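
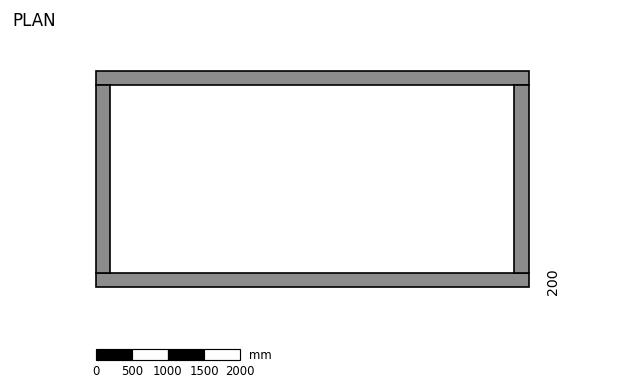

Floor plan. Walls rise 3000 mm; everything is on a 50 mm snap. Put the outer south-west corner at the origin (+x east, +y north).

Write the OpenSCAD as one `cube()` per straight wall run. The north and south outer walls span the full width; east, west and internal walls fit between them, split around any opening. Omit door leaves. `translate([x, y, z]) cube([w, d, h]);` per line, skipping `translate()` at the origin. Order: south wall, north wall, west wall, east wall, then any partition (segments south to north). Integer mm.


cube([6000, 200, 3000]);
translate([0, 2800, 0]) cube([6000, 200, 3000]);
translate([0, 200, 0]) cube([200, 2600, 3000]);
translate([5800, 200, 0]) cube([200, 2600, 3000]);


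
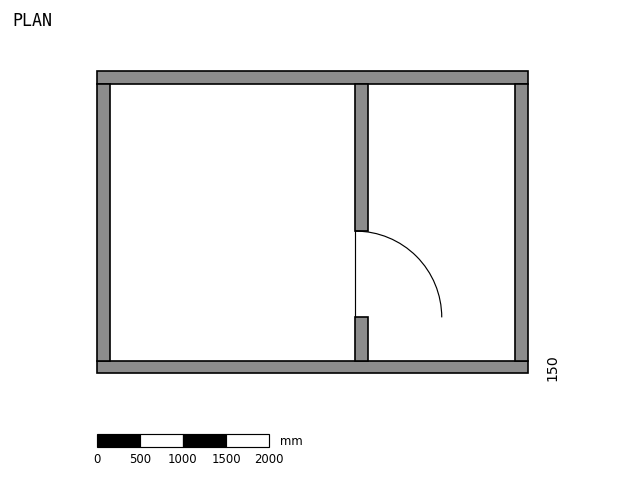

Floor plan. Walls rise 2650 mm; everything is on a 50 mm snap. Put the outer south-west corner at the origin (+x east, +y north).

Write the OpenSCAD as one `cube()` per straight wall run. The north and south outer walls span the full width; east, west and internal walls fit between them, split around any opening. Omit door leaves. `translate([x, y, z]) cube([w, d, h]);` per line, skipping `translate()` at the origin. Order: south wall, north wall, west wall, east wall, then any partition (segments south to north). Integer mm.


cube([5000, 150, 2650]);
translate([0, 3350, 0]) cube([5000, 150, 2650]);
translate([0, 150, 0]) cube([150, 3200, 2650]);
translate([4850, 150, 0]) cube([150, 3200, 2650]);
translate([3000, 150, 0]) cube([150, 500, 2650]);
translate([3000, 1650, 0]) cube([150, 1700, 2650]);


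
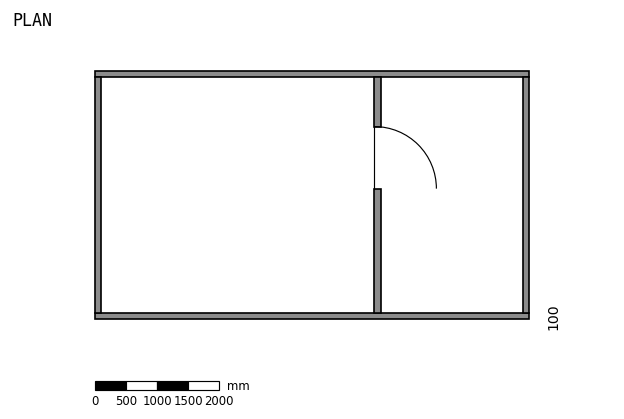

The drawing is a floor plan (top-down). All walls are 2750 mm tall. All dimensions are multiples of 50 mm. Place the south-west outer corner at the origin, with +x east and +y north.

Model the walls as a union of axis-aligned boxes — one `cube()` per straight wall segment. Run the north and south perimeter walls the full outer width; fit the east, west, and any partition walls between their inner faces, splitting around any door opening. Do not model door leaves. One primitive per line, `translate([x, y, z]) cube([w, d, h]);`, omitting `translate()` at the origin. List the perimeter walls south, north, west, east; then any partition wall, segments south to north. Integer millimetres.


cube([7000, 100, 2750]);
translate([0, 3900, 0]) cube([7000, 100, 2750]);
translate([0, 100, 0]) cube([100, 3800, 2750]);
translate([6900, 100, 0]) cube([100, 3800, 2750]);
translate([4500, 100, 0]) cube([100, 2000, 2750]);
translate([4500, 3100, 0]) cube([100, 800, 2750]);


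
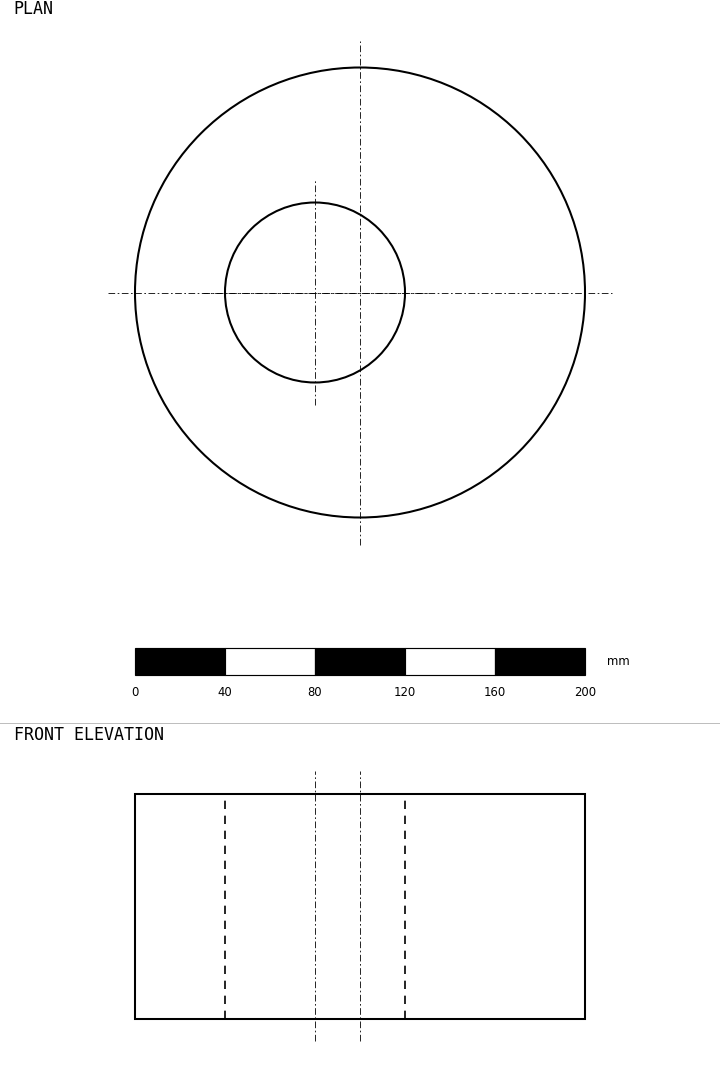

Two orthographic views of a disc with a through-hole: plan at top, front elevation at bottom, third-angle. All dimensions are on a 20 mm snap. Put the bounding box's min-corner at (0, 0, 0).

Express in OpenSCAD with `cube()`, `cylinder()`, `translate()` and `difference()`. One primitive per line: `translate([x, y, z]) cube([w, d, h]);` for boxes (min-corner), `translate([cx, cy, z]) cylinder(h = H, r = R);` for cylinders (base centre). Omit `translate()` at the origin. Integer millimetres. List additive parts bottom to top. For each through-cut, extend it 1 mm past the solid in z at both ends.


difference() {
  translate([100, 100, 0]) cylinder(h = 100, r = 100);
  translate([80, 100, -1]) cylinder(h = 102, r = 40);
}


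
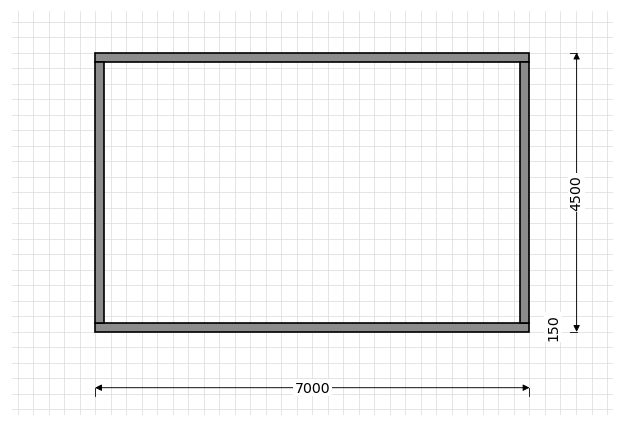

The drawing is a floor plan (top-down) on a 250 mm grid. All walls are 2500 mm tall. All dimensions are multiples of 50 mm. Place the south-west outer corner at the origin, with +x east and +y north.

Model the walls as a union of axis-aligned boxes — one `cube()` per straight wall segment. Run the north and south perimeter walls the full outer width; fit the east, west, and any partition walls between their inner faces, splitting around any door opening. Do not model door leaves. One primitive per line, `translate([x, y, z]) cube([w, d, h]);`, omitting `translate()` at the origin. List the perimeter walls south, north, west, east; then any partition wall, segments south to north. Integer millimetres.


cube([7000, 150, 2500]);
translate([0, 4350, 0]) cube([7000, 150, 2500]);
translate([0, 150, 0]) cube([150, 4200, 2500]);
translate([6850, 150, 0]) cube([150, 4200, 2500]);


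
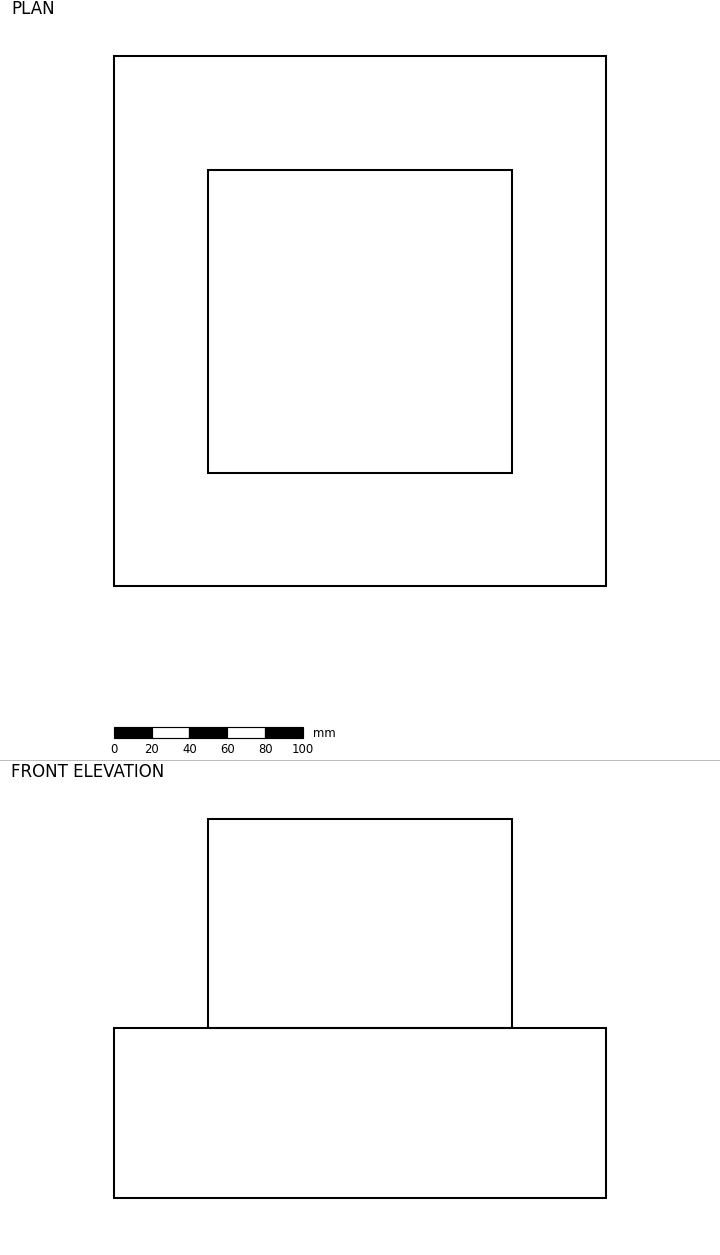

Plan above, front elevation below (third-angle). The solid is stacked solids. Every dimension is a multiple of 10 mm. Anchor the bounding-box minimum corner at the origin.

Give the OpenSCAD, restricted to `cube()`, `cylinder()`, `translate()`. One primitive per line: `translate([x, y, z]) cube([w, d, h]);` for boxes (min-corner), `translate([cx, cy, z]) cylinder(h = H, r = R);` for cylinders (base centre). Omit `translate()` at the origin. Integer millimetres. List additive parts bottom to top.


cube([260, 280, 90]);
translate([50, 60, 90]) cube([160, 160, 110]);


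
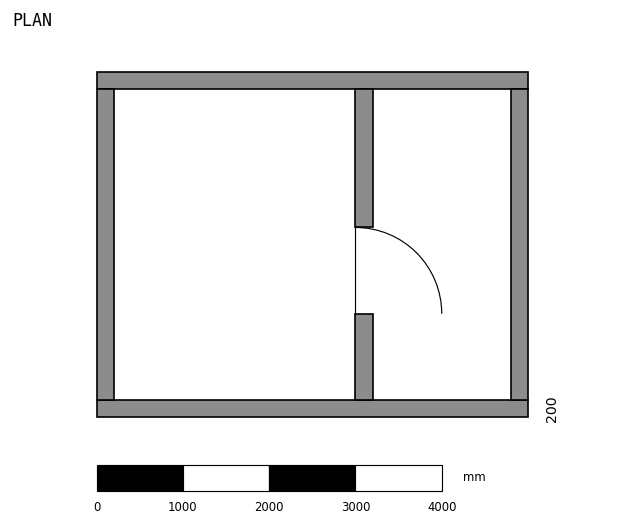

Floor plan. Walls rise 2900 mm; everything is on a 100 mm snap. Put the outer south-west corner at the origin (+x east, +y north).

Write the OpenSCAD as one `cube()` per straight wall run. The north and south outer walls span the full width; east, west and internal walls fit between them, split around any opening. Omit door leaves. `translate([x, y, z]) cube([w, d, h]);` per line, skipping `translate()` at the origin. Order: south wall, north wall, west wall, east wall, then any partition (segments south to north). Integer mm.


cube([5000, 200, 2900]);
translate([0, 3800, 0]) cube([5000, 200, 2900]);
translate([0, 200, 0]) cube([200, 3600, 2900]);
translate([4800, 200, 0]) cube([200, 3600, 2900]);
translate([3000, 200, 0]) cube([200, 1000, 2900]);
translate([3000, 2200, 0]) cube([200, 1600, 2900]);


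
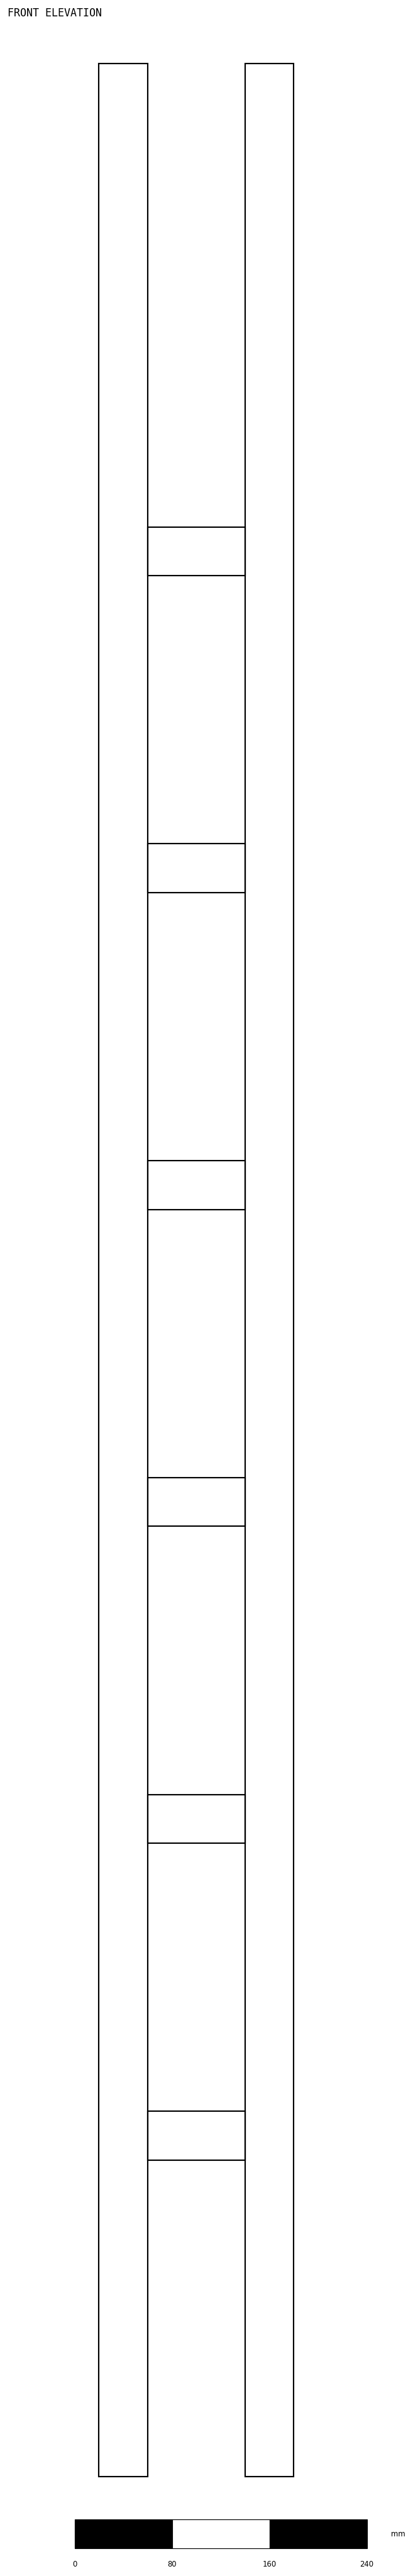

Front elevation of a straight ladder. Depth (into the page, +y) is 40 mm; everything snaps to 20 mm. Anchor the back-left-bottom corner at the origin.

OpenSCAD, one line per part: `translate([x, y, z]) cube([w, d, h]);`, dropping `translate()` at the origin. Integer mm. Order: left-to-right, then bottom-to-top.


cube([40, 40, 1980]);
translate([40, 0, 260]) cube([80, 40, 40]);
translate([40, 0, 520]) cube([80, 40, 40]);
translate([40, 0, 780]) cube([80, 40, 40]);
translate([40, 0, 1040]) cube([80, 40, 40]);
translate([40, 0, 1300]) cube([80, 40, 40]);
translate([40, 0, 1560]) cube([80, 40, 40]);
translate([120, 0, 0]) cube([40, 40, 1980]);


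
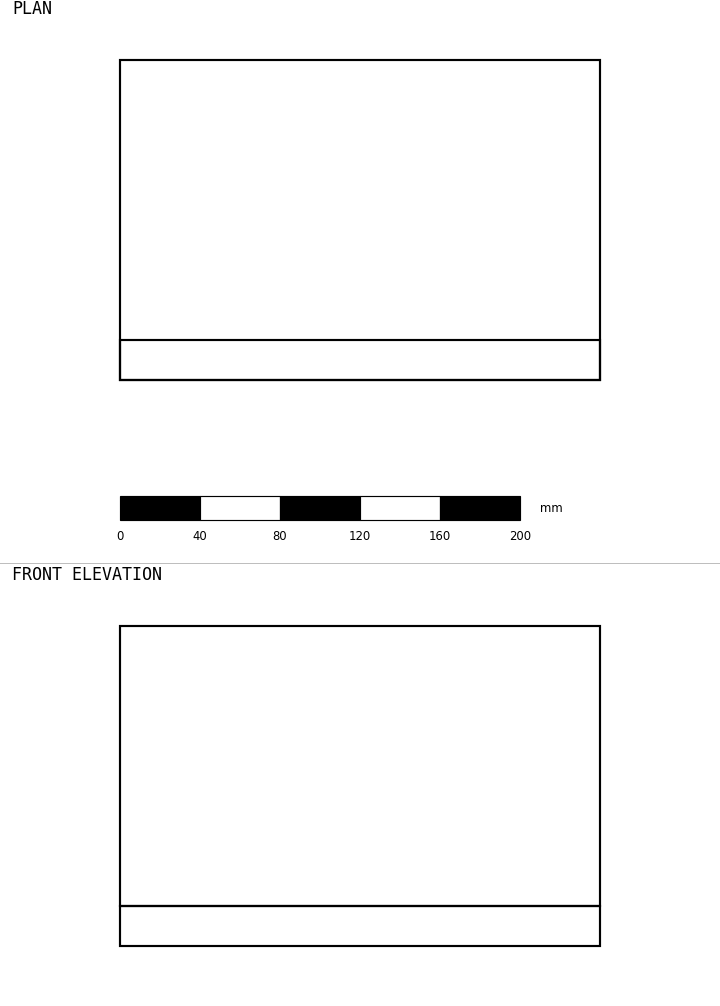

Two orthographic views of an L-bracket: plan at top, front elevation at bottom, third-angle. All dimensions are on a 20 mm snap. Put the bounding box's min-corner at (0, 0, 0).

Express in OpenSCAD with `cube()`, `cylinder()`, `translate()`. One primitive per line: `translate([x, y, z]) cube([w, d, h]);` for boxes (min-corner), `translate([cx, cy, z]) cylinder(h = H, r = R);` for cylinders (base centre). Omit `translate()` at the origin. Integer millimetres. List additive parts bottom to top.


cube([240, 160, 20]);
translate([0, 0, 20]) cube([240, 20, 140]);


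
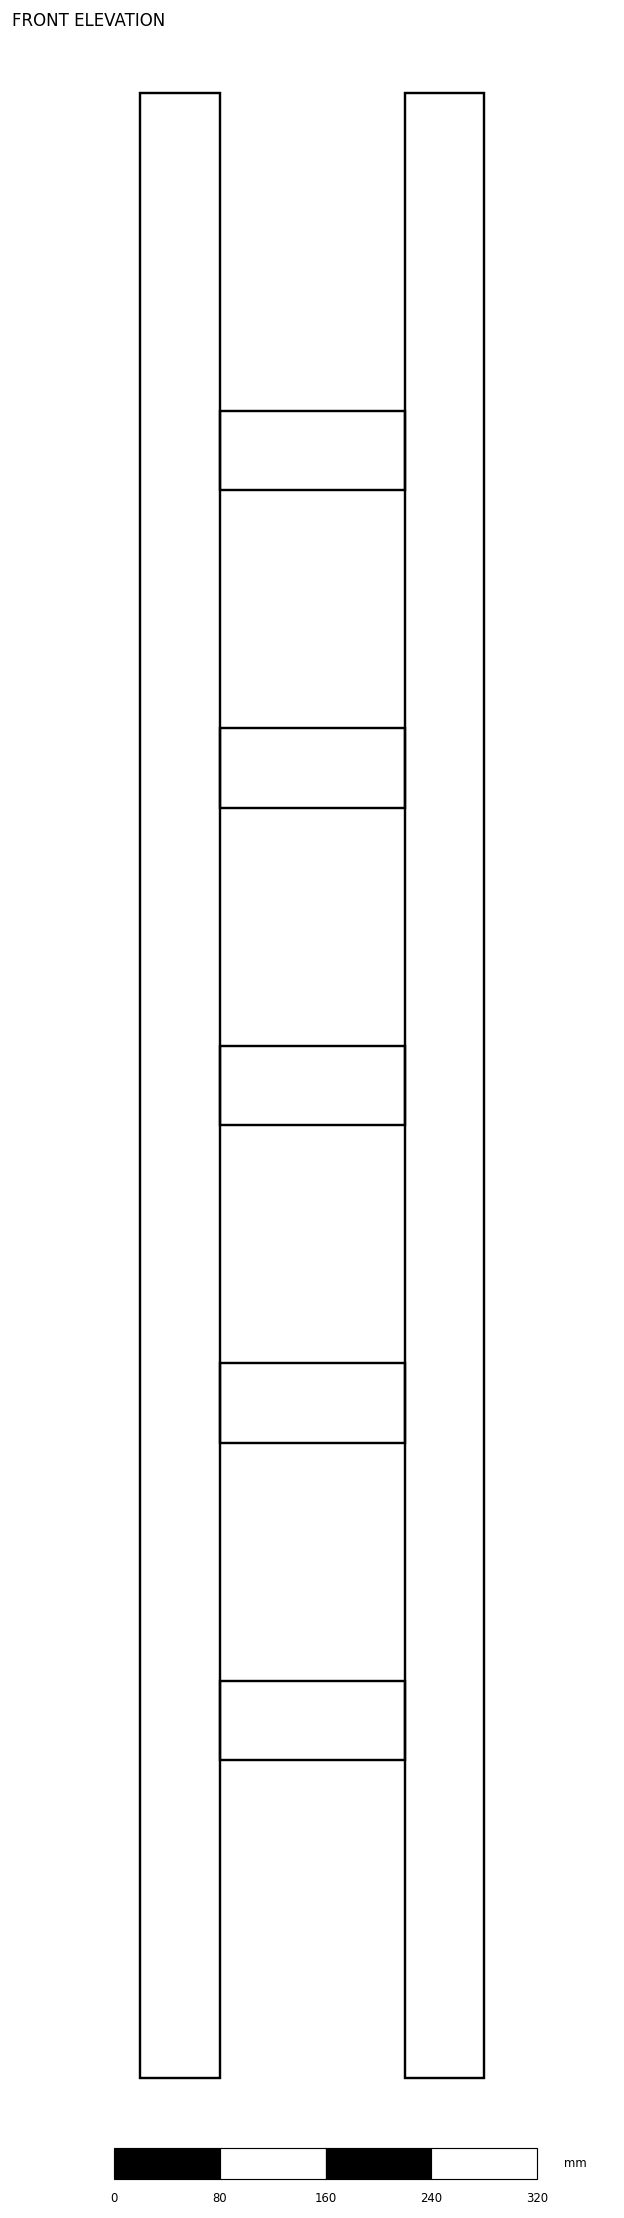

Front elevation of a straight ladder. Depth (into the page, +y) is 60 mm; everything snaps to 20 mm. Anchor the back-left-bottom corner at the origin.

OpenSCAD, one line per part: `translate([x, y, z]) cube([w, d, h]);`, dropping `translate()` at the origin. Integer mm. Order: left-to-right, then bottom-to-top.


cube([60, 60, 1500]);
translate([60, 0, 240]) cube([140, 60, 60]);
translate([60, 0, 480]) cube([140, 60, 60]);
translate([60, 0, 720]) cube([140, 60, 60]);
translate([60, 0, 960]) cube([140, 60, 60]);
translate([60, 0, 1200]) cube([140, 60, 60]);
translate([200, 0, 0]) cube([60, 60, 1500]);


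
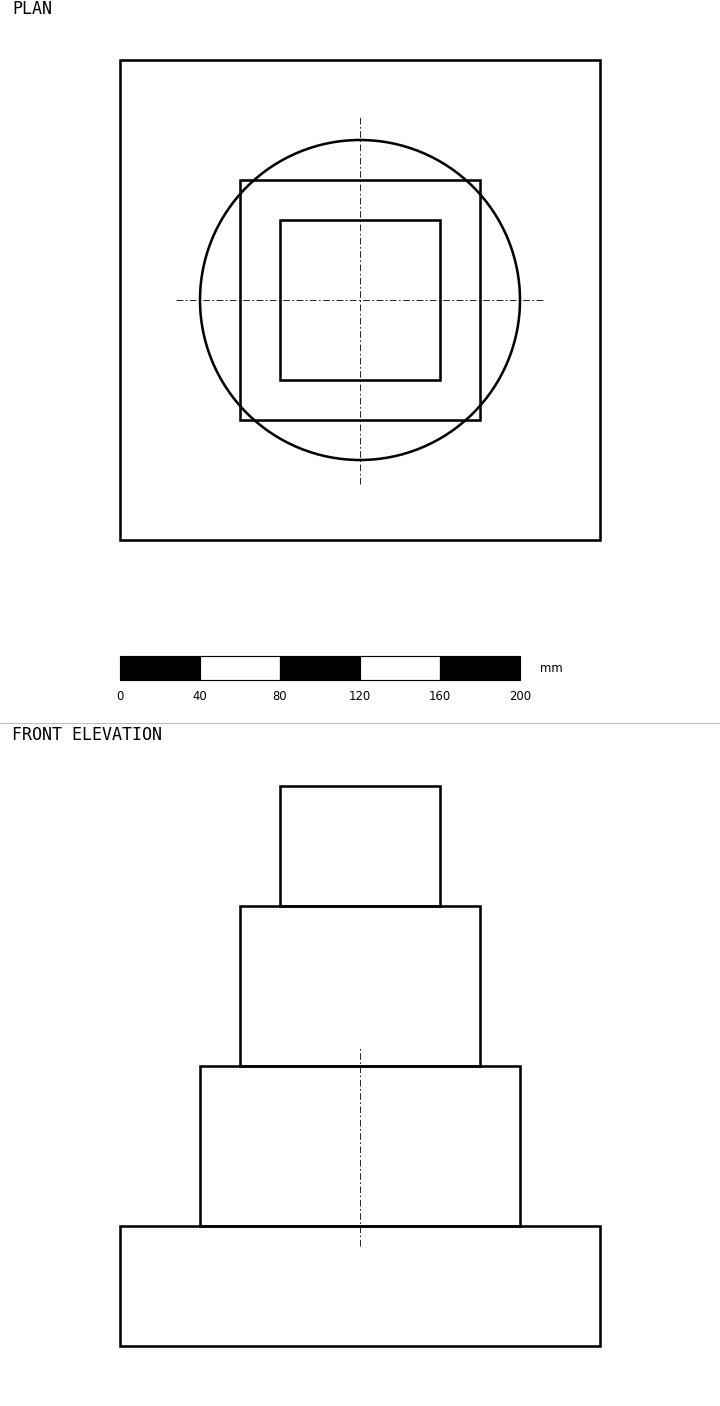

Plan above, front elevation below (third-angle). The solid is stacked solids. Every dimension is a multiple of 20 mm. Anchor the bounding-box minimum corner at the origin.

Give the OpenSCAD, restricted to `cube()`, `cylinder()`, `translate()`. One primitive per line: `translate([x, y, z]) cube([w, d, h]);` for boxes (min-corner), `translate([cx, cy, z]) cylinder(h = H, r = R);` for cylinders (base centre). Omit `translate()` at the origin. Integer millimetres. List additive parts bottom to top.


cube([240, 240, 60]);
translate([120, 120, 60]) cylinder(h = 80, r = 80);
translate([60, 60, 140]) cube([120, 120, 80]);
translate([80, 80, 220]) cube([80, 80, 60]);


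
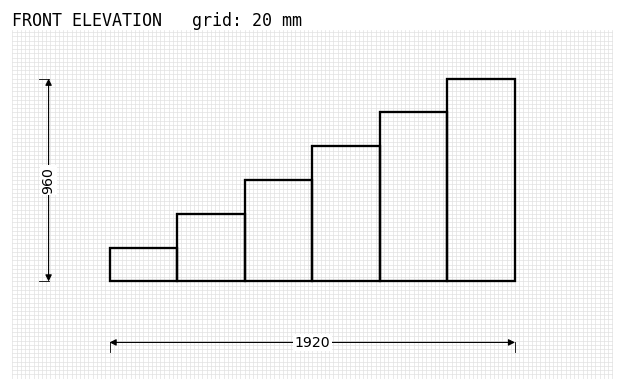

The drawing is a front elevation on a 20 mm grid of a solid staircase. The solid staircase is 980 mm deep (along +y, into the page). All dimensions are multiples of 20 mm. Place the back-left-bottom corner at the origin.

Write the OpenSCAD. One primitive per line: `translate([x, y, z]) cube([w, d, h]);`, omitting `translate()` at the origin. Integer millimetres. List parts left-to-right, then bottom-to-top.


cube([320, 980, 160]);
translate([320, 0, 0]) cube([320, 980, 320]);
translate([640, 0, 0]) cube([320, 980, 480]);
translate([960, 0, 0]) cube([320, 980, 640]);
translate([1280, 0, 0]) cube([320, 980, 800]);
translate([1600, 0, 0]) cube([320, 980, 960]);


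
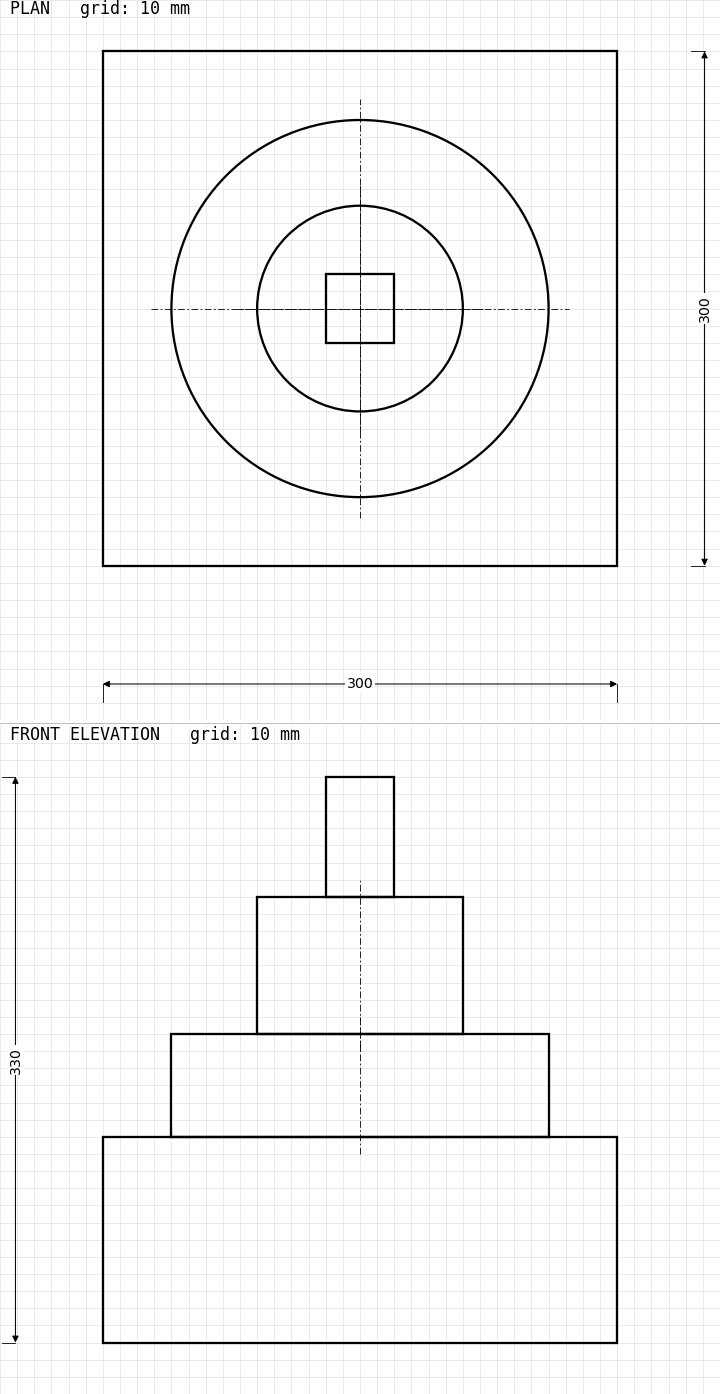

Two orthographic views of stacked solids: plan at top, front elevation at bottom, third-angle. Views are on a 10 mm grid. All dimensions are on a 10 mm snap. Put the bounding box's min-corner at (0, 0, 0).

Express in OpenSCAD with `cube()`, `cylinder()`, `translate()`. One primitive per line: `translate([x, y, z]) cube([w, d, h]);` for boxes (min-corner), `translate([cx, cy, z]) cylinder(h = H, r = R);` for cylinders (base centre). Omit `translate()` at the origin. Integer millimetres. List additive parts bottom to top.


cube([300, 300, 120]);
translate([150, 150, 120]) cylinder(h = 60, r = 110);
translate([150, 150, 180]) cylinder(h = 80, r = 60);
translate([130, 130, 260]) cube([40, 40, 70]);


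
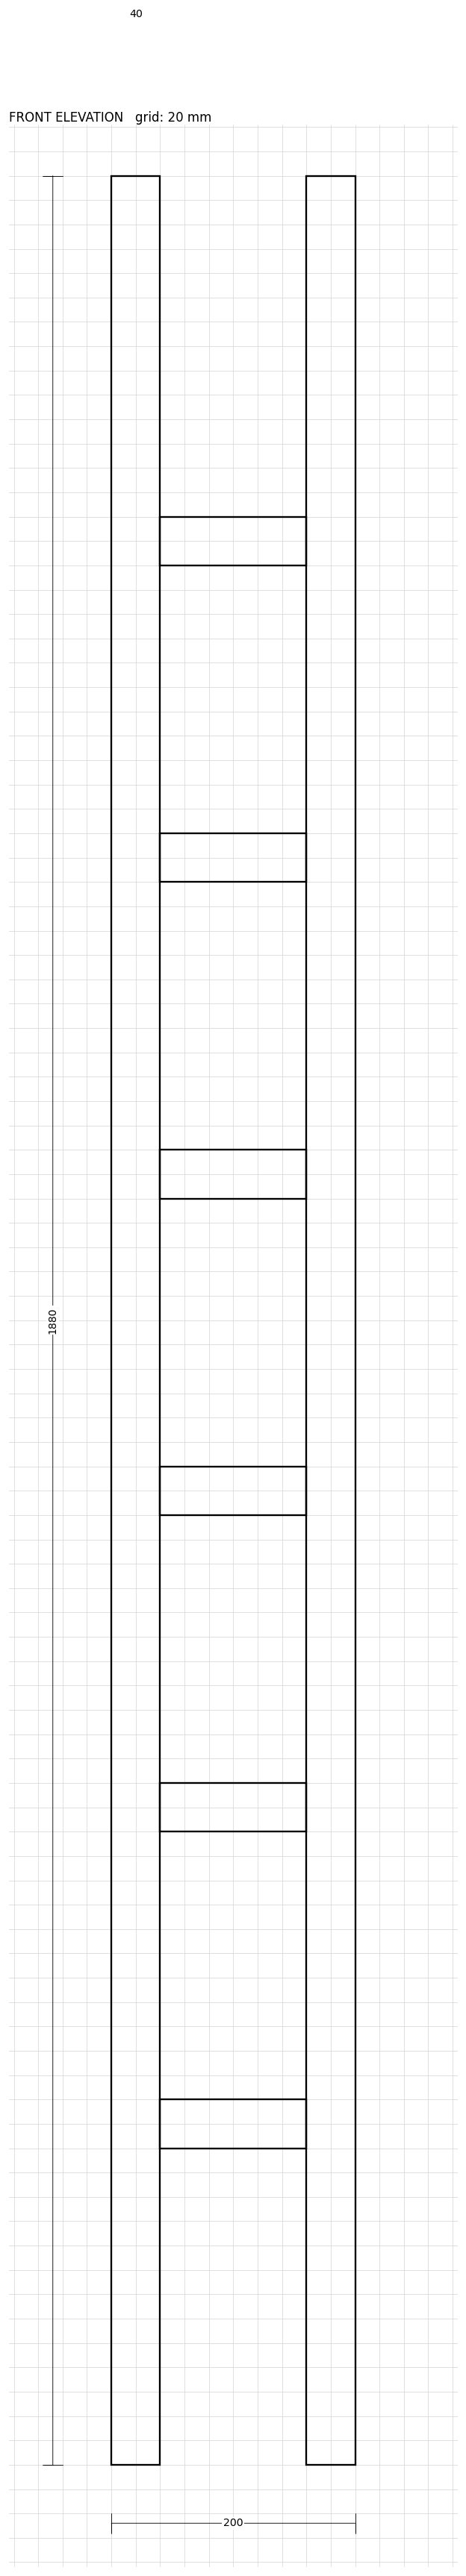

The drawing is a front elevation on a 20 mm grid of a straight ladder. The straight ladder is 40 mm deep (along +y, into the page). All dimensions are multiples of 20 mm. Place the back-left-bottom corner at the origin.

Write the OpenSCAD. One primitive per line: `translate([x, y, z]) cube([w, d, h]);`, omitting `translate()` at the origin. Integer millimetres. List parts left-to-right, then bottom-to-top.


cube([40, 40, 1880]);
translate([40, 0, 260]) cube([120, 40, 40]);
translate([40, 0, 520]) cube([120, 40, 40]);
translate([40, 0, 780]) cube([120, 40, 40]);
translate([40, 0, 1040]) cube([120, 40, 40]);
translate([40, 0, 1300]) cube([120, 40, 40]);
translate([40, 0, 1560]) cube([120, 40, 40]);
translate([160, 0, 0]) cube([40, 40, 1880]);


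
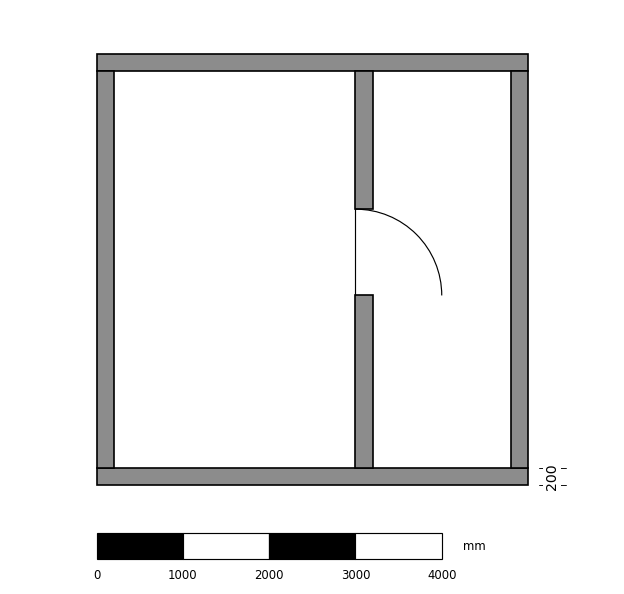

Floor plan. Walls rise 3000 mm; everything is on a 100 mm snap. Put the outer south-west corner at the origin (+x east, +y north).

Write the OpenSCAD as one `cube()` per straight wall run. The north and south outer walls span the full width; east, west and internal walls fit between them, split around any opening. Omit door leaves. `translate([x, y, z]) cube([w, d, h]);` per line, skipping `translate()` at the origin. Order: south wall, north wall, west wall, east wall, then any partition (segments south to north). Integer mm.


cube([5000, 200, 3000]);
translate([0, 4800, 0]) cube([5000, 200, 3000]);
translate([0, 200, 0]) cube([200, 4600, 3000]);
translate([4800, 200, 0]) cube([200, 4600, 3000]);
translate([3000, 200, 0]) cube([200, 2000, 3000]);
translate([3000, 3200, 0]) cube([200, 1600, 3000]);


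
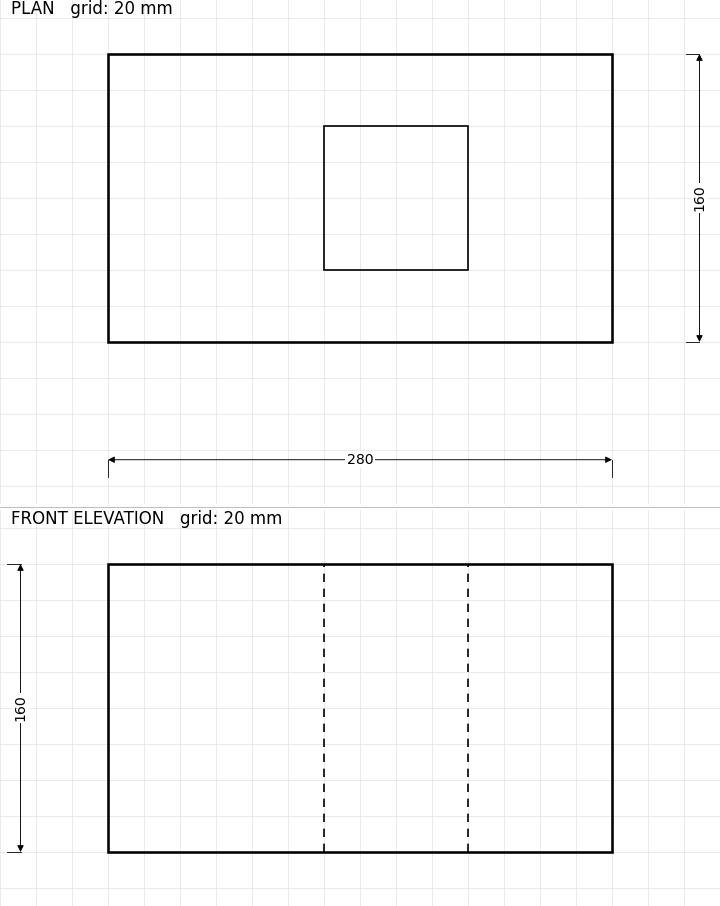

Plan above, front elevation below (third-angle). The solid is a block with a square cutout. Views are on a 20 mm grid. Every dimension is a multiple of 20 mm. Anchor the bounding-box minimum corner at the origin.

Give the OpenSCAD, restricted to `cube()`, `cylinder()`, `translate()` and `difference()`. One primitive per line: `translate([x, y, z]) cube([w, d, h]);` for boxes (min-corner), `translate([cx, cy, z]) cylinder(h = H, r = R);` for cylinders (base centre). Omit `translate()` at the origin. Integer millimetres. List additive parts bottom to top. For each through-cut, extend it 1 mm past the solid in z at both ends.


difference() {
  cube([280, 160, 160]);
  translate([120, 40, -1]) cube([80, 80, 162]);
}


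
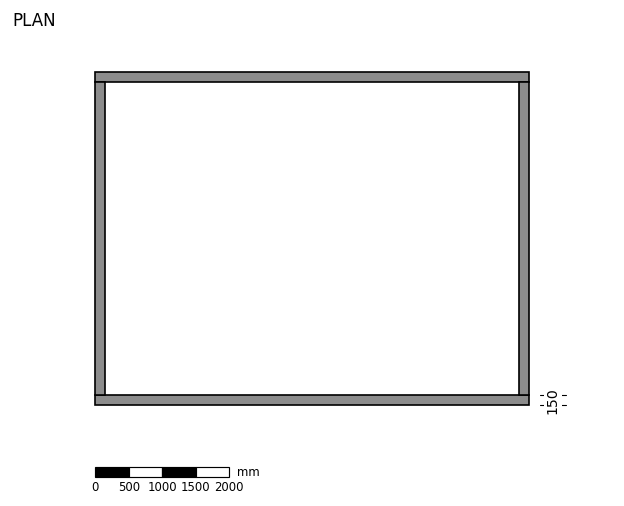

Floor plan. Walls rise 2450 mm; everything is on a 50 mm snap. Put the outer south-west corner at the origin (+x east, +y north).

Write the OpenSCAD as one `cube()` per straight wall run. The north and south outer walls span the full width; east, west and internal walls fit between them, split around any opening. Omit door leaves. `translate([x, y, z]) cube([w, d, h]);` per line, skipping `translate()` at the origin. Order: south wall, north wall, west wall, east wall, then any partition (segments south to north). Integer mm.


cube([6500, 150, 2450]);
translate([0, 4850, 0]) cube([6500, 150, 2450]);
translate([0, 150, 0]) cube([150, 4700, 2450]);
translate([6350, 150, 0]) cube([150, 4700, 2450]);


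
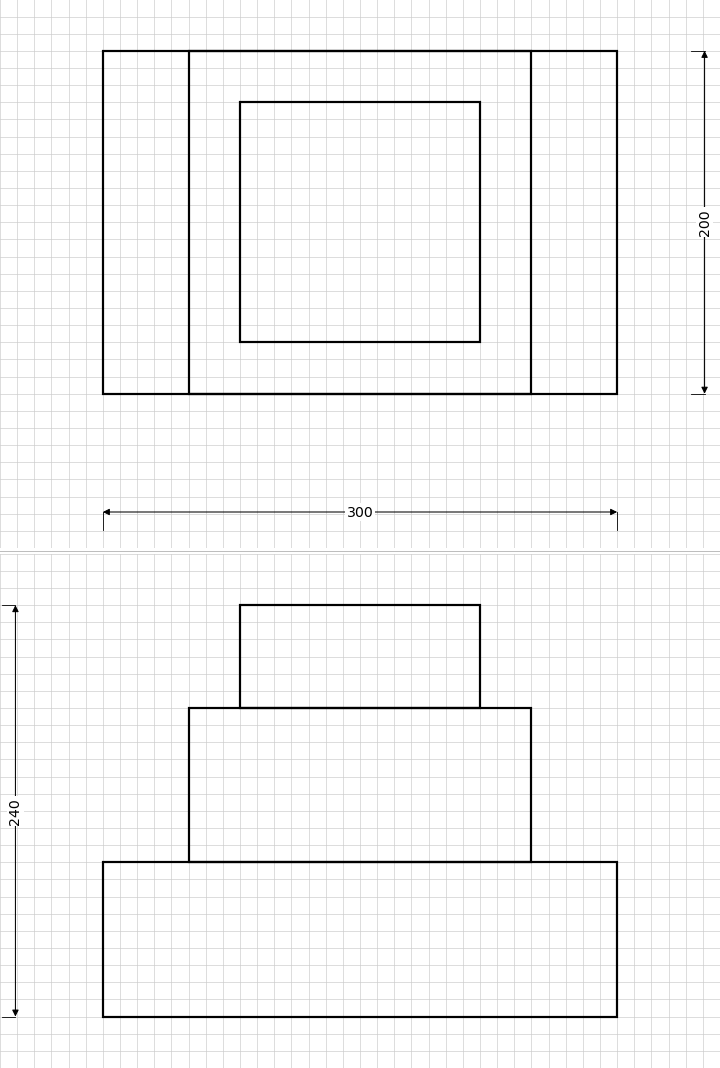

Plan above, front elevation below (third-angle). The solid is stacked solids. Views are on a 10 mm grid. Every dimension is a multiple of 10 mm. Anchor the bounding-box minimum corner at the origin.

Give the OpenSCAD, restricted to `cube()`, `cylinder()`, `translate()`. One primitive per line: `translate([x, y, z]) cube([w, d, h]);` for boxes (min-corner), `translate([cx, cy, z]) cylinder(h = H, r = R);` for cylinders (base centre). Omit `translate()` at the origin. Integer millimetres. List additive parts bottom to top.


cube([300, 200, 90]);
translate([50, 0, 90]) cube([200, 200, 90]);
translate([80, 30, 180]) cube([140, 140, 60]);


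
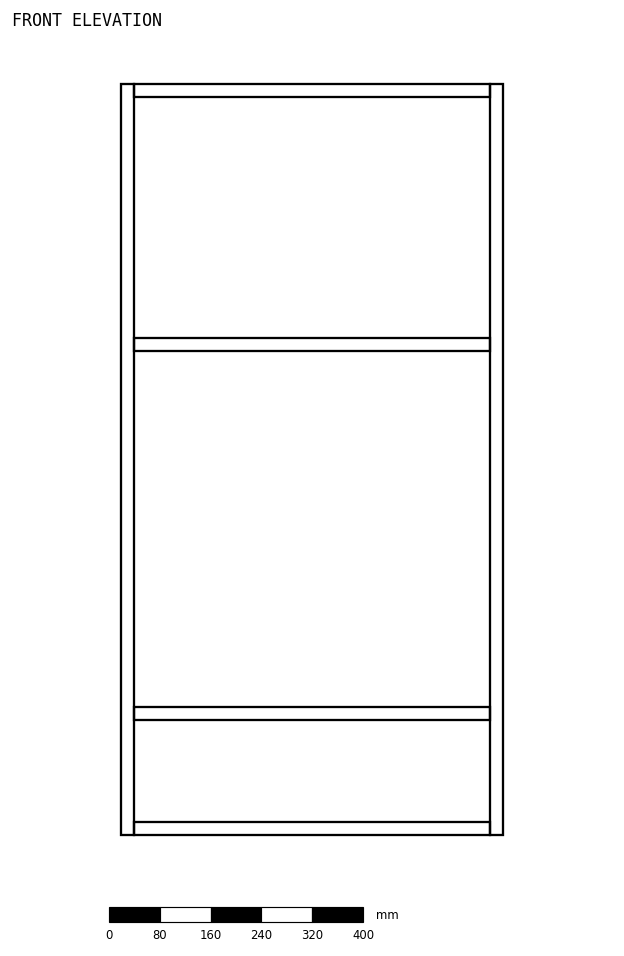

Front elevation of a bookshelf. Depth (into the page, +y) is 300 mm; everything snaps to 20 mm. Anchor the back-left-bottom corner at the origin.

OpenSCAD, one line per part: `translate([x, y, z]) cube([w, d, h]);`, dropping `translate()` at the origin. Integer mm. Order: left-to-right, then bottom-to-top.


cube([20, 300, 1180]);
translate([20, 0, 0]) cube([560, 300, 20]);
translate([20, 0, 180]) cube([560, 300, 20]);
translate([20, 0, 760]) cube([560, 300, 20]);
translate([20, 0, 1160]) cube([560, 300, 20]);
translate([580, 0, 0]) cube([20, 300, 1180]);


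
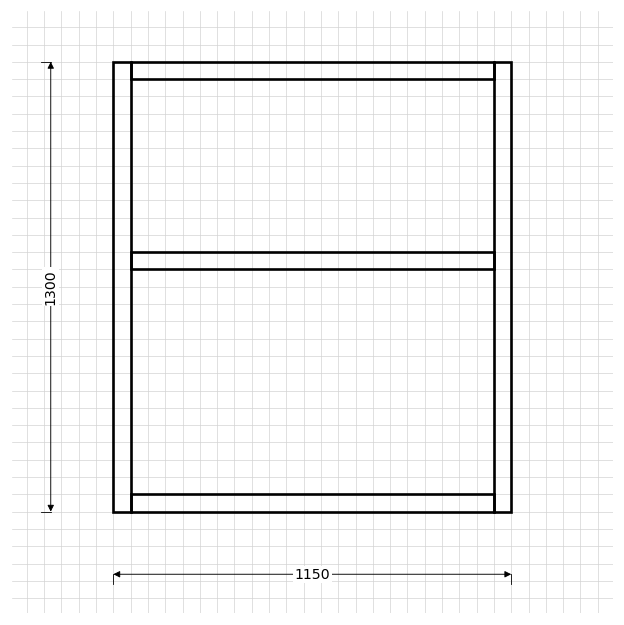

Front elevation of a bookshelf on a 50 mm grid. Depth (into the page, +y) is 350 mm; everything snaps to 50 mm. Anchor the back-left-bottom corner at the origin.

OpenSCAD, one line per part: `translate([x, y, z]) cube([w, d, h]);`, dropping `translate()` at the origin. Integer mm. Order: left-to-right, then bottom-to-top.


cube([50, 350, 1300]);
translate([50, 0, 0]) cube([1050, 350, 50]);
translate([50, 0, 700]) cube([1050, 350, 50]);
translate([50, 0, 1250]) cube([1050, 350, 50]);
translate([1100, 0, 0]) cube([50, 350, 1300]);


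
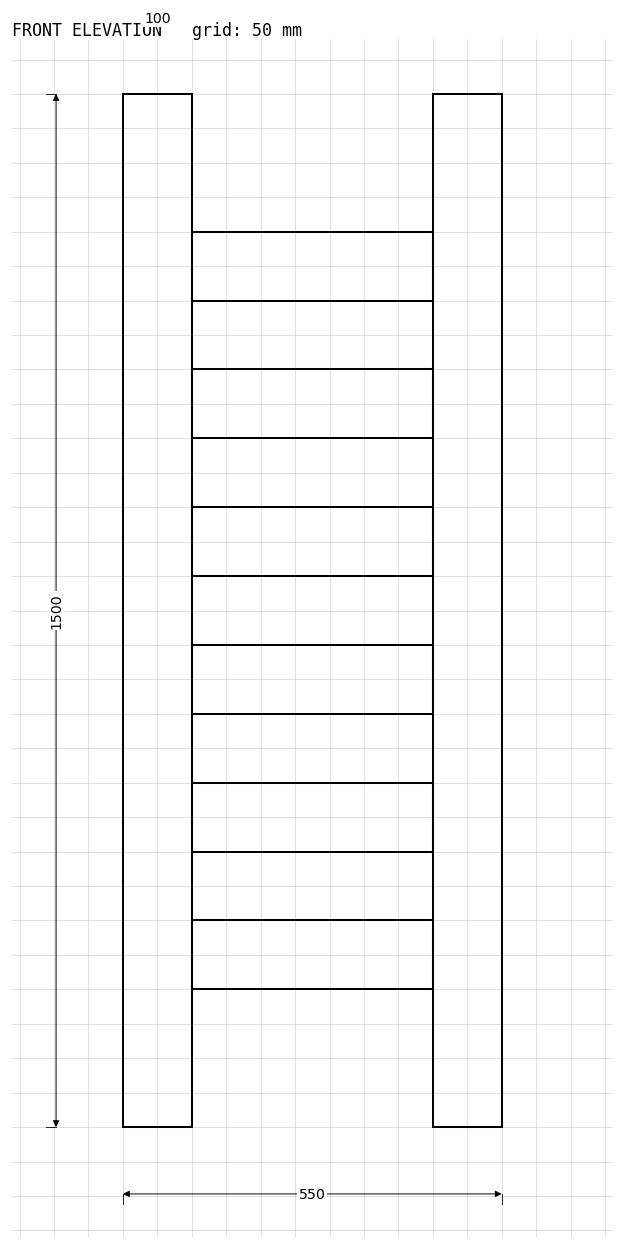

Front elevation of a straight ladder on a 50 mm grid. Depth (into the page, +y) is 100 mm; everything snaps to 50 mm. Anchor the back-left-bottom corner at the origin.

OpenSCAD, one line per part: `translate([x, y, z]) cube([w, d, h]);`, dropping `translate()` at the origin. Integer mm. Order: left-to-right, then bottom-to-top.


cube([100, 100, 1500]);
translate([100, 0, 200]) cube([350, 100, 100]);
translate([100, 0, 400]) cube([350, 100, 100]);
translate([100, 0, 600]) cube([350, 100, 100]);
translate([100, 0, 800]) cube([350, 100, 100]);
translate([100, 0, 1000]) cube([350, 100, 100]);
translate([100, 0, 1200]) cube([350, 100, 100]);
translate([450, 0, 0]) cube([100, 100, 1500]);


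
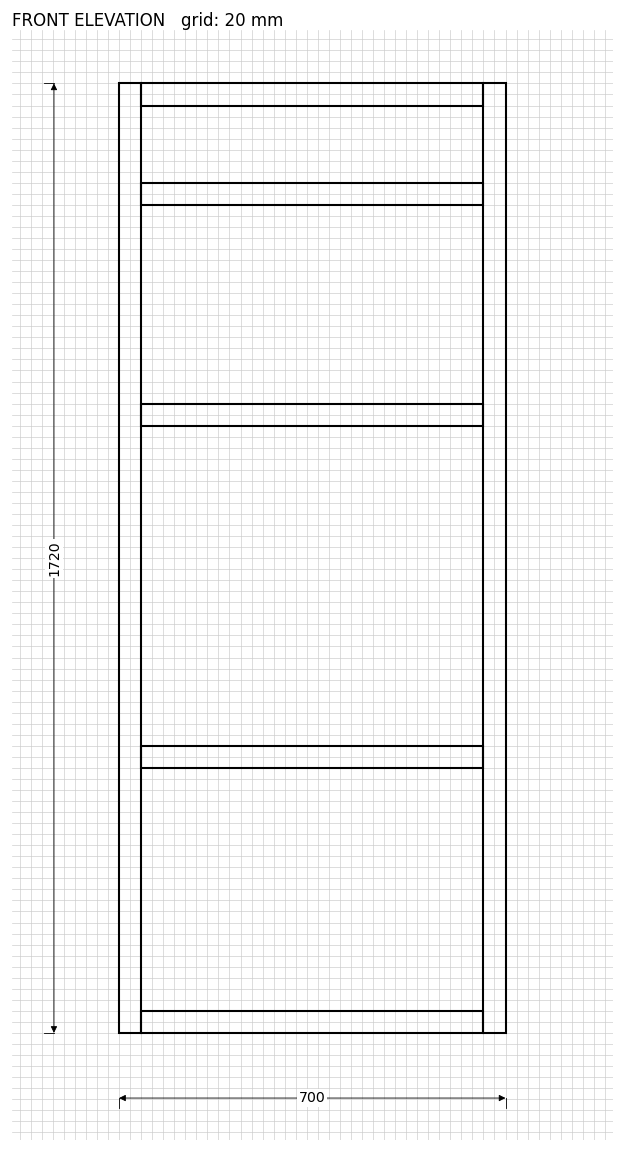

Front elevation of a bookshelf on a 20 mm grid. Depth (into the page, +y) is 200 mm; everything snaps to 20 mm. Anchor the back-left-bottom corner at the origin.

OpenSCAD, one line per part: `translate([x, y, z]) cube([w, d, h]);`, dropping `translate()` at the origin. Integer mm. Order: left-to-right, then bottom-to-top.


cube([40, 200, 1720]);
translate([40, 0, 0]) cube([620, 200, 40]);
translate([40, 0, 480]) cube([620, 200, 40]);
translate([40, 0, 1100]) cube([620, 200, 40]);
translate([40, 0, 1500]) cube([620, 200, 40]);
translate([40, 0, 1680]) cube([620, 200, 40]);
translate([660, 0, 0]) cube([40, 200, 1720]);


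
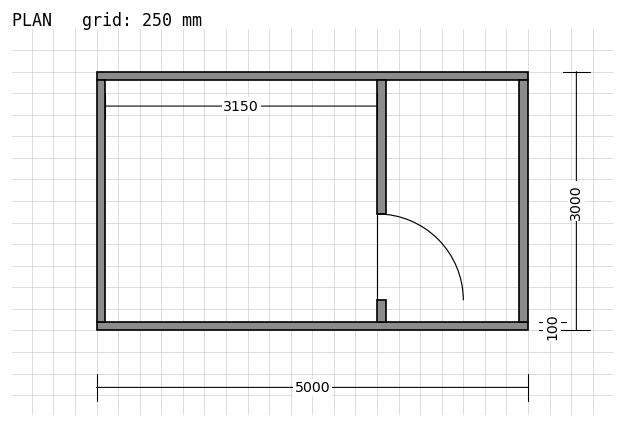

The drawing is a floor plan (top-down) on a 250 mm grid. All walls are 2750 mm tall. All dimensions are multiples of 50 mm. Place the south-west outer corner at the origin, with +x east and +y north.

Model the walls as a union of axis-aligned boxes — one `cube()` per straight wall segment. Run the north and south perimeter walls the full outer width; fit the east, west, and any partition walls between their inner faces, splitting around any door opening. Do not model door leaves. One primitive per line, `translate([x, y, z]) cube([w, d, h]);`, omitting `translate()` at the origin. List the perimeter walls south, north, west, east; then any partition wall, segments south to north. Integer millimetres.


cube([5000, 100, 2750]);
translate([0, 2900, 0]) cube([5000, 100, 2750]);
translate([0, 100, 0]) cube([100, 2800, 2750]);
translate([4900, 100, 0]) cube([100, 2800, 2750]);
translate([3250, 100, 0]) cube([100, 250, 2750]);
translate([3250, 1350, 0]) cube([100, 1550, 2750]);


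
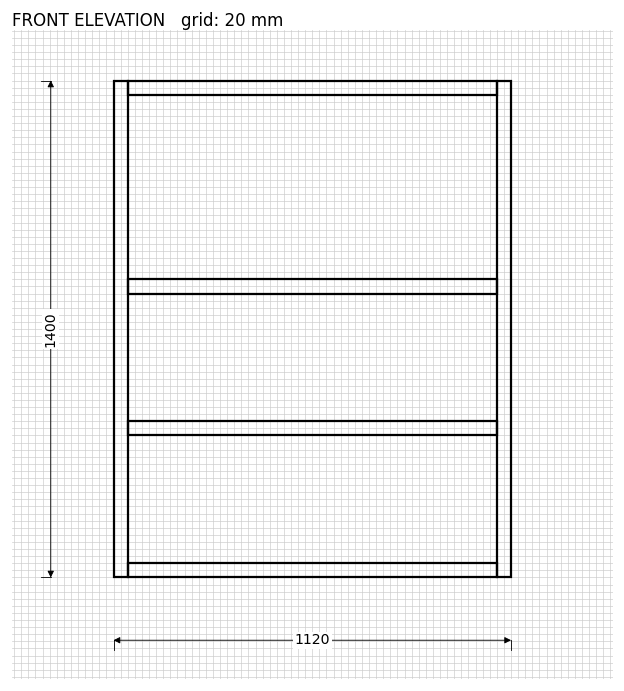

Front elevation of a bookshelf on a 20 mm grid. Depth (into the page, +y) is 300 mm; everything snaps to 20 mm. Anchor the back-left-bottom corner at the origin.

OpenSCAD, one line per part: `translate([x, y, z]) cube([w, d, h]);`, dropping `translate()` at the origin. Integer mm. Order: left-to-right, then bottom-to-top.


cube([40, 300, 1400]);
translate([40, 0, 0]) cube([1040, 300, 40]);
translate([40, 0, 400]) cube([1040, 300, 40]);
translate([40, 0, 800]) cube([1040, 300, 40]);
translate([40, 0, 1360]) cube([1040, 300, 40]);
translate([1080, 0, 0]) cube([40, 300, 1400]);


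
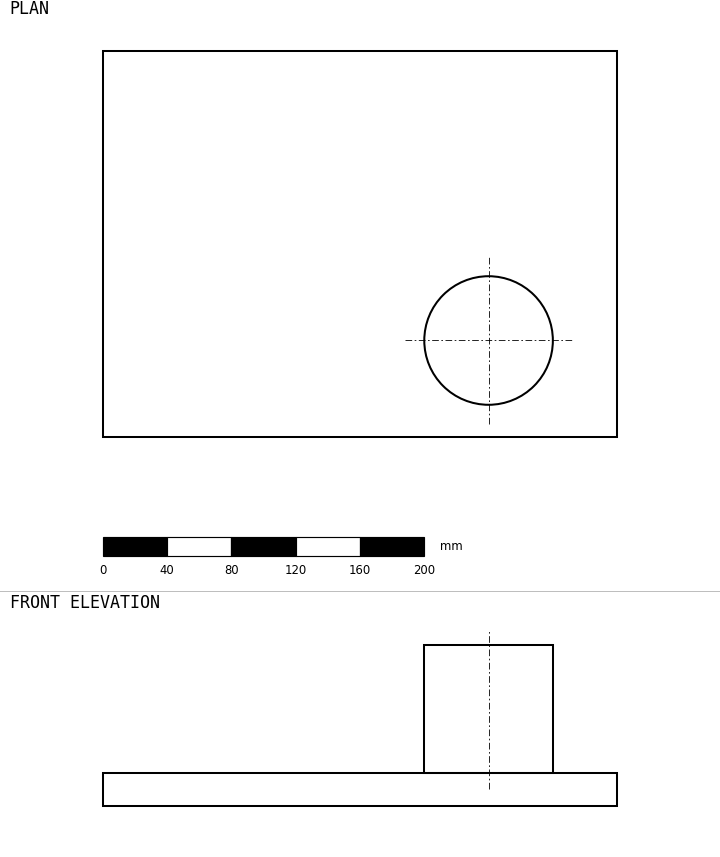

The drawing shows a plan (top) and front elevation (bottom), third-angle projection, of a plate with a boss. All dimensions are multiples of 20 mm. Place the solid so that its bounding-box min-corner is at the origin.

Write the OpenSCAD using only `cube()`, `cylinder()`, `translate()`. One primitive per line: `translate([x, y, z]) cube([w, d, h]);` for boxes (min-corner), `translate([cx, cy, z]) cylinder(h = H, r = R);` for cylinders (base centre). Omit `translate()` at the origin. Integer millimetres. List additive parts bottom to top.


cube([320, 240, 20]);
translate([240, 60, 20]) cylinder(h = 80, r = 40);


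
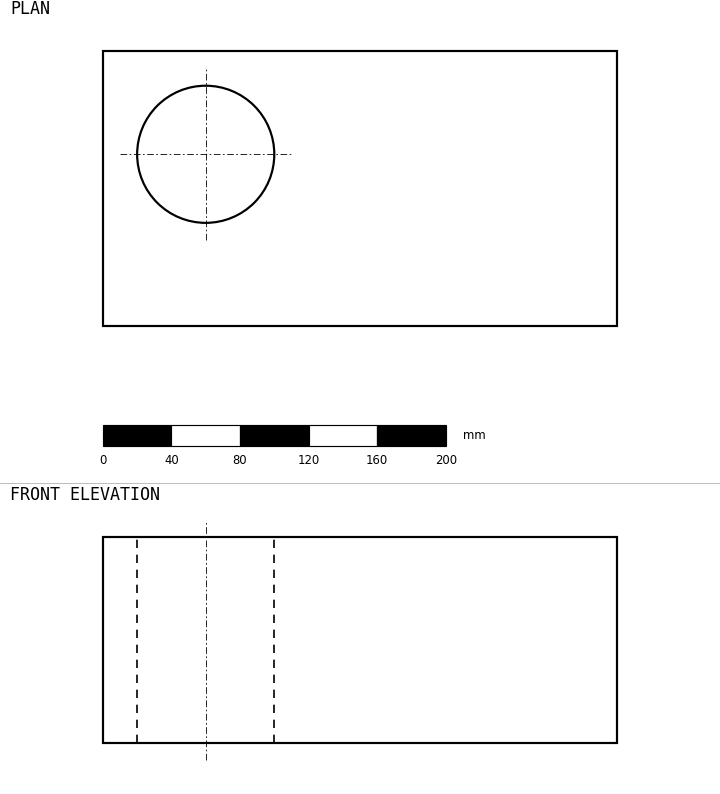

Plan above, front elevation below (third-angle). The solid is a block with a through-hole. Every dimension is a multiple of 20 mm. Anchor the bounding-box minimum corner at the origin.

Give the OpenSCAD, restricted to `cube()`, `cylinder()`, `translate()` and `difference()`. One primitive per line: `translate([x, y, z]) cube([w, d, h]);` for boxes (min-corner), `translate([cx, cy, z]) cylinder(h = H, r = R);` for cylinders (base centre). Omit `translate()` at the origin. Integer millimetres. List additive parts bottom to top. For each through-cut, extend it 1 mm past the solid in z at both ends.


difference() {
  cube([300, 160, 120]);
  translate([60, 100, -1]) cylinder(h = 122, r = 40);
}


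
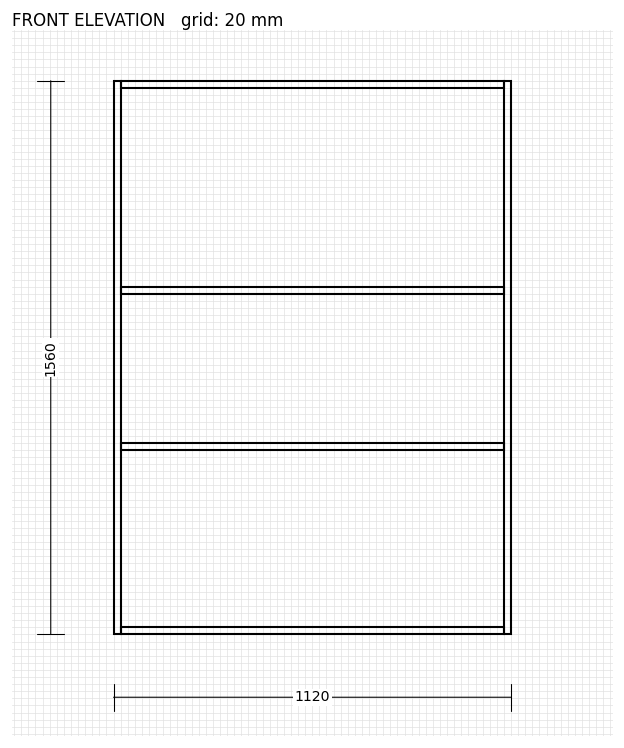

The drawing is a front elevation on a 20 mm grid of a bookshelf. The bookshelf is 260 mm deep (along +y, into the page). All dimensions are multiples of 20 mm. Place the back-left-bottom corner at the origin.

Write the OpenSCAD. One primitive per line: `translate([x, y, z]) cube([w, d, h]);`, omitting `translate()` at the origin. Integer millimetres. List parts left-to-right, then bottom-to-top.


cube([20, 260, 1560]);
translate([20, 0, 0]) cube([1080, 260, 20]);
translate([20, 0, 520]) cube([1080, 260, 20]);
translate([20, 0, 960]) cube([1080, 260, 20]);
translate([20, 0, 1540]) cube([1080, 260, 20]);
translate([1100, 0, 0]) cube([20, 260, 1560]);


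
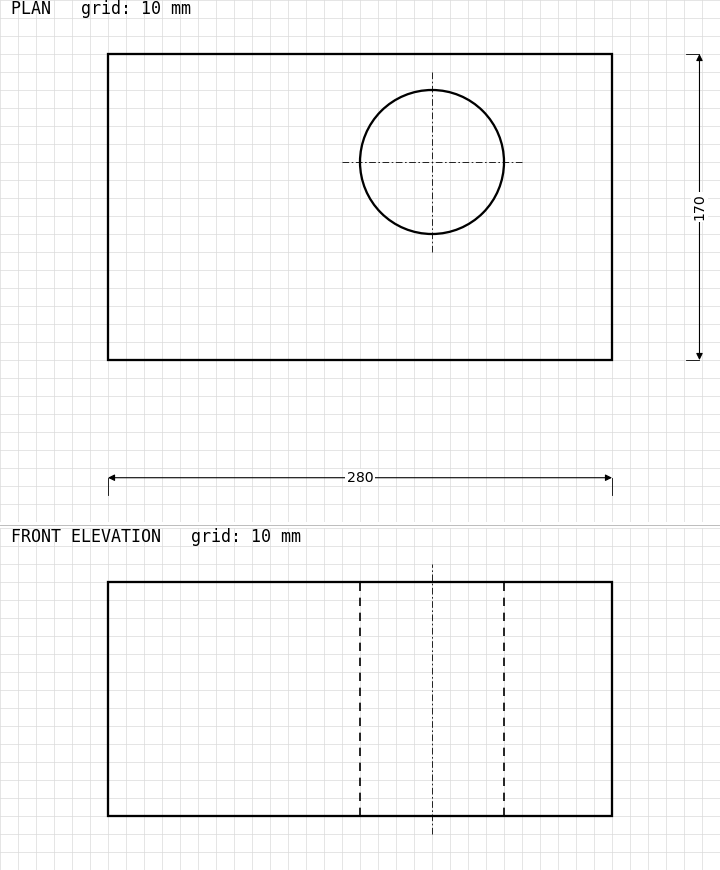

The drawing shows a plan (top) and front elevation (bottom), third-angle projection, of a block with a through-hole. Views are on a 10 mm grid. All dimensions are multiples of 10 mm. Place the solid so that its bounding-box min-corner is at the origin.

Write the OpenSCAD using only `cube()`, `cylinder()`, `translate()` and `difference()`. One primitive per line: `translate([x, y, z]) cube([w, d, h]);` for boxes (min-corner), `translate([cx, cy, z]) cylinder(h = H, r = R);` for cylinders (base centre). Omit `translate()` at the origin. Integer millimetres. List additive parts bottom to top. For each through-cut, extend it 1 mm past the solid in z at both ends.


difference() {
  cube([280, 170, 130]);
  translate([180, 110, -1]) cylinder(h = 132, r = 40);
}


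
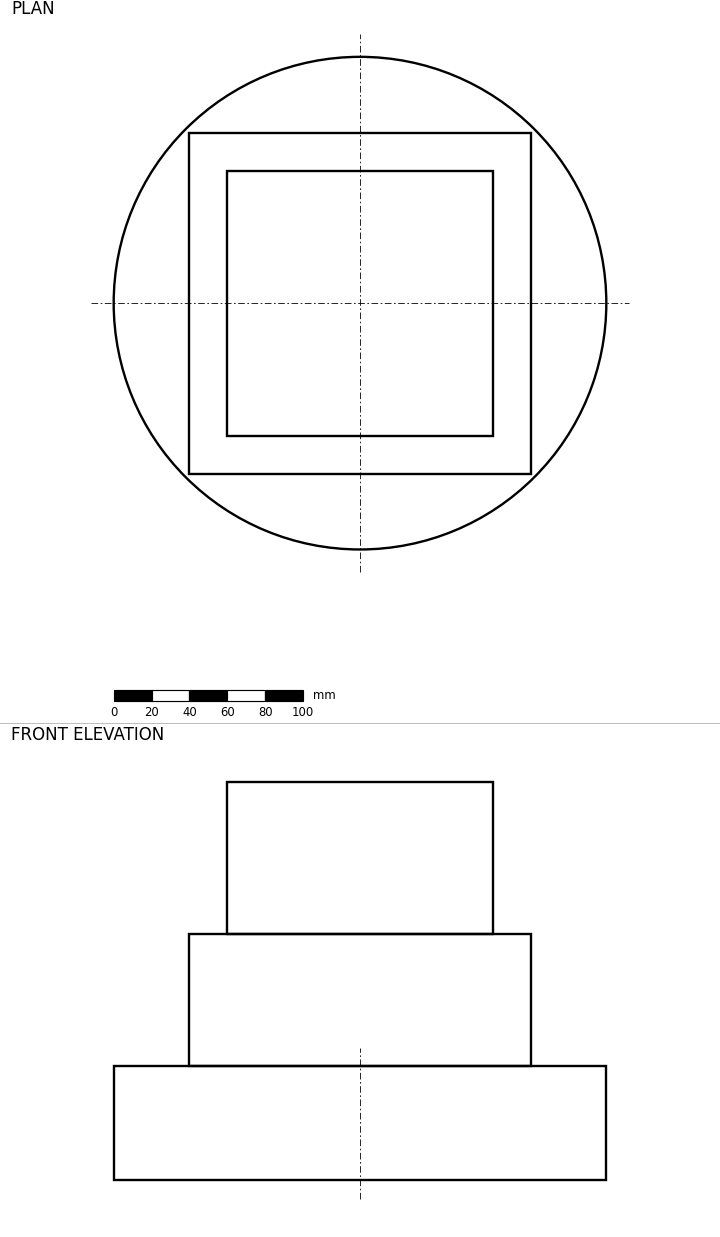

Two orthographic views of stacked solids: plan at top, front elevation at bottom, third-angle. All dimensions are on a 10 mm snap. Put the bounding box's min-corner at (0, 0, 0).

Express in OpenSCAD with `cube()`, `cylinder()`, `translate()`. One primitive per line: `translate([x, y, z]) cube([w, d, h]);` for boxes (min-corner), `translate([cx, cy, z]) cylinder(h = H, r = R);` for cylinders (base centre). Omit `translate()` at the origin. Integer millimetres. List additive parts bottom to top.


translate([130, 130, 0]) cylinder(h = 60, r = 130);
translate([40, 40, 60]) cube([180, 180, 70]);
translate([60, 60, 130]) cube([140, 140, 80]);


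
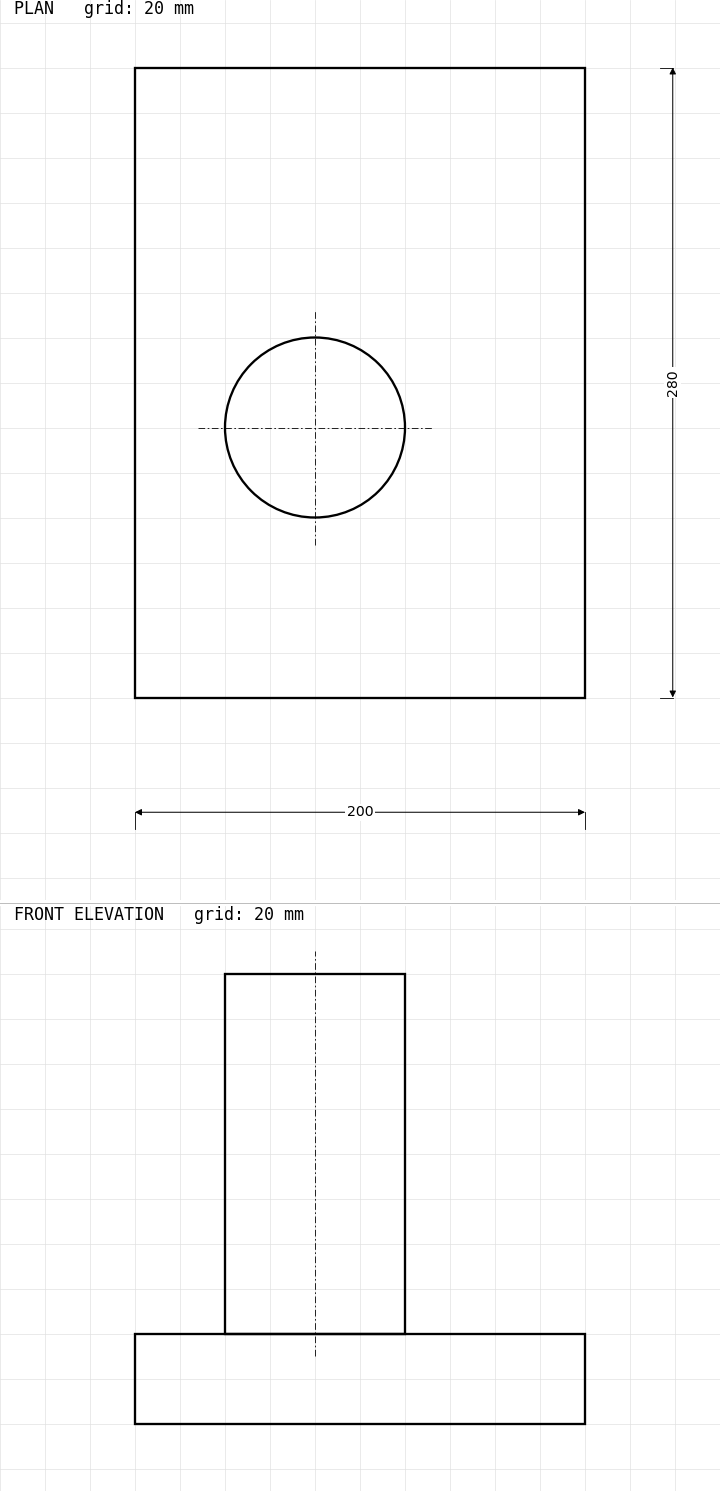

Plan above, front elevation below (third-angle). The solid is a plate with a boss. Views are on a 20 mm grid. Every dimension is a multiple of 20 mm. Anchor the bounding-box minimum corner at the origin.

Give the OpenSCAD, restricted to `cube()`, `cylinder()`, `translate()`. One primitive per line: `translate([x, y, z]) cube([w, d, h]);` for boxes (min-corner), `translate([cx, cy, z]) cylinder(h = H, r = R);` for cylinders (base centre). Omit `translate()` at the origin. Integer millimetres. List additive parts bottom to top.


cube([200, 280, 40]);
translate([80, 120, 40]) cylinder(h = 160, r = 40);


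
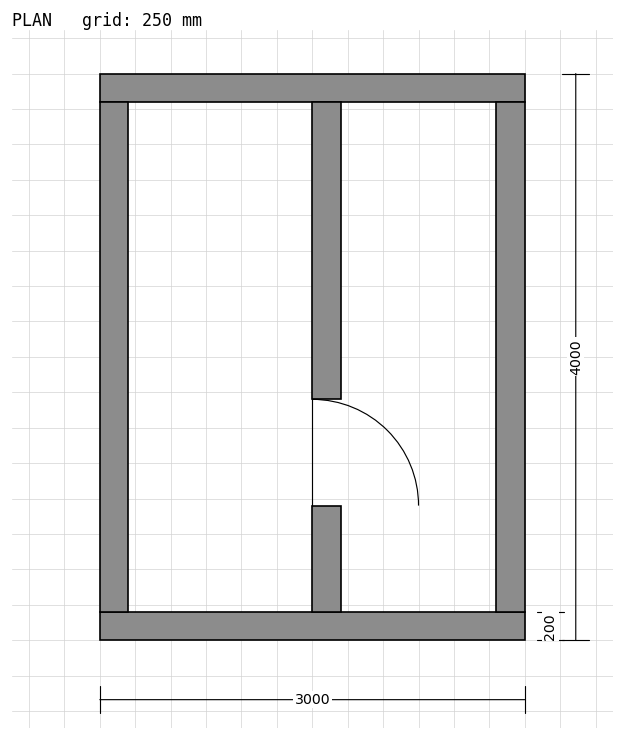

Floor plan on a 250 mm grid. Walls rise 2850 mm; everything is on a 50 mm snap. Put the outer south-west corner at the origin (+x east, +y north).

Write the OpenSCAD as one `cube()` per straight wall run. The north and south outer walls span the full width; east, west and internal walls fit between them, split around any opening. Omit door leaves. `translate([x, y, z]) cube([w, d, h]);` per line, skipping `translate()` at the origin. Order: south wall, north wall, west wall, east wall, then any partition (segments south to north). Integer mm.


cube([3000, 200, 2850]);
translate([0, 3800, 0]) cube([3000, 200, 2850]);
translate([0, 200, 0]) cube([200, 3600, 2850]);
translate([2800, 200, 0]) cube([200, 3600, 2850]);
translate([1500, 200, 0]) cube([200, 750, 2850]);
translate([1500, 1700, 0]) cube([200, 2100, 2850]);


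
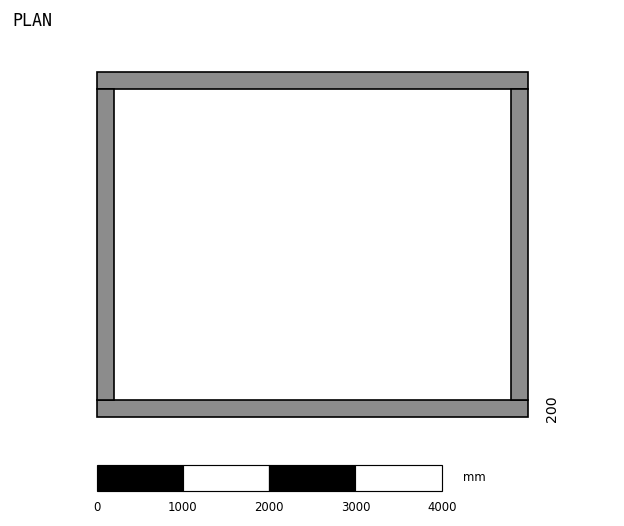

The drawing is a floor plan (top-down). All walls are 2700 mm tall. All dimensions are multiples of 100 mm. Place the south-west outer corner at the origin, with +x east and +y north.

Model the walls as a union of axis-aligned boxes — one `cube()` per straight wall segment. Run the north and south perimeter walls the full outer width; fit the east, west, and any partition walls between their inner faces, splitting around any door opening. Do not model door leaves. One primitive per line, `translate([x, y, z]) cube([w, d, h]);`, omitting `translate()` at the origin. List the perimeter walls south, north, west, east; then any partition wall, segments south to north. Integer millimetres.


cube([5000, 200, 2700]);
translate([0, 3800, 0]) cube([5000, 200, 2700]);
translate([0, 200, 0]) cube([200, 3600, 2700]);
translate([4800, 200, 0]) cube([200, 3600, 2700]);


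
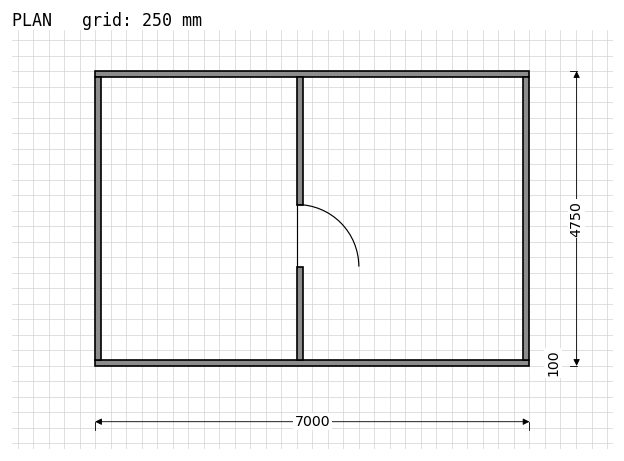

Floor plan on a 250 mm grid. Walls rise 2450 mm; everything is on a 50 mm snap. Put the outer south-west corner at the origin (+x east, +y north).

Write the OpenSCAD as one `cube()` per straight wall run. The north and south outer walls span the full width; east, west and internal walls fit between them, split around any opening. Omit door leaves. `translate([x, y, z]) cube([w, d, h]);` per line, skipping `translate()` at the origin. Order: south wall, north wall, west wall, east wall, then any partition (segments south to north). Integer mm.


cube([7000, 100, 2450]);
translate([0, 4650, 0]) cube([7000, 100, 2450]);
translate([0, 100, 0]) cube([100, 4550, 2450]);
translate([6900, 100, 0]) cube([100, 4550, 2450]);
translate([3250, 100, 0]) cube([100, 1500, 2450]);
translate([3250, 2600, 0]) cube([100, 2050, 2450]);


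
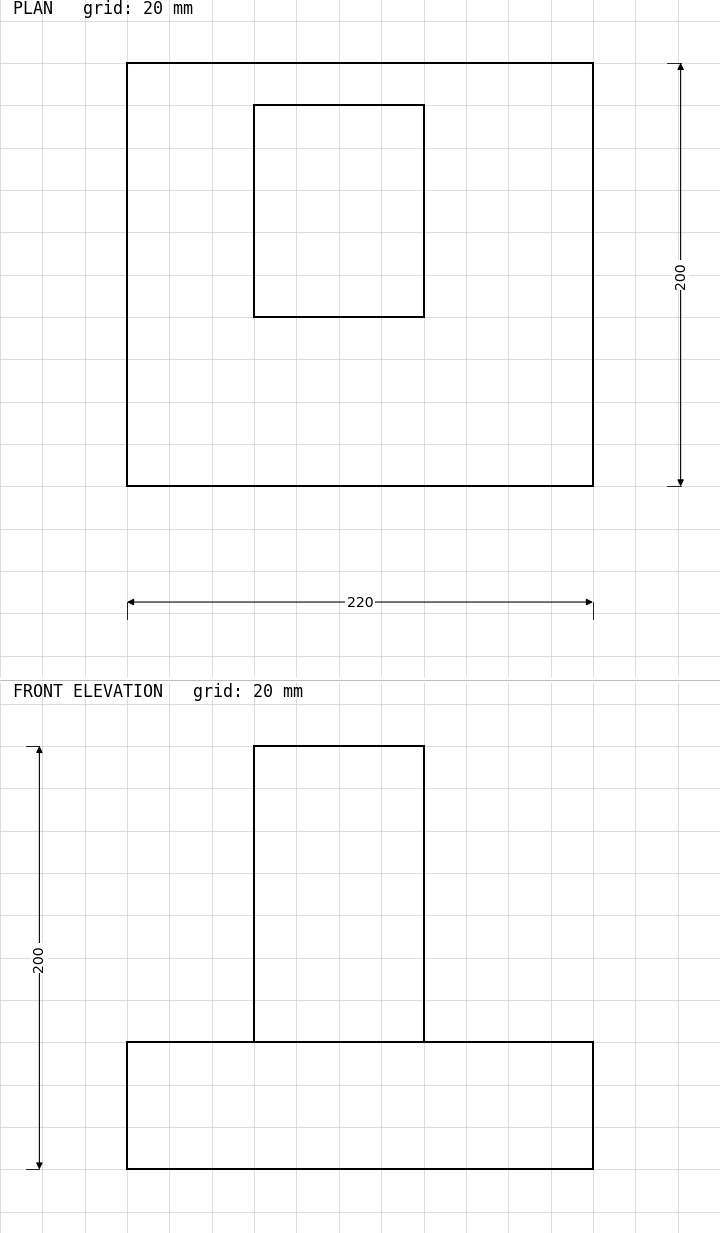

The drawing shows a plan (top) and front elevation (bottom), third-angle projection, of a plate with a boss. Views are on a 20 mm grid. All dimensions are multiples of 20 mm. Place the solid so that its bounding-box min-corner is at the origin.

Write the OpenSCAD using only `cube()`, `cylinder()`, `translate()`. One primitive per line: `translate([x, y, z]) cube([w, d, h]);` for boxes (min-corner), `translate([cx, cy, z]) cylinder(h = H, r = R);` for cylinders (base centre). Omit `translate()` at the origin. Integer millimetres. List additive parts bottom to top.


cube([220, 200, 60]);
translate([60, 80, 60]) cube([80, 100, 140]);


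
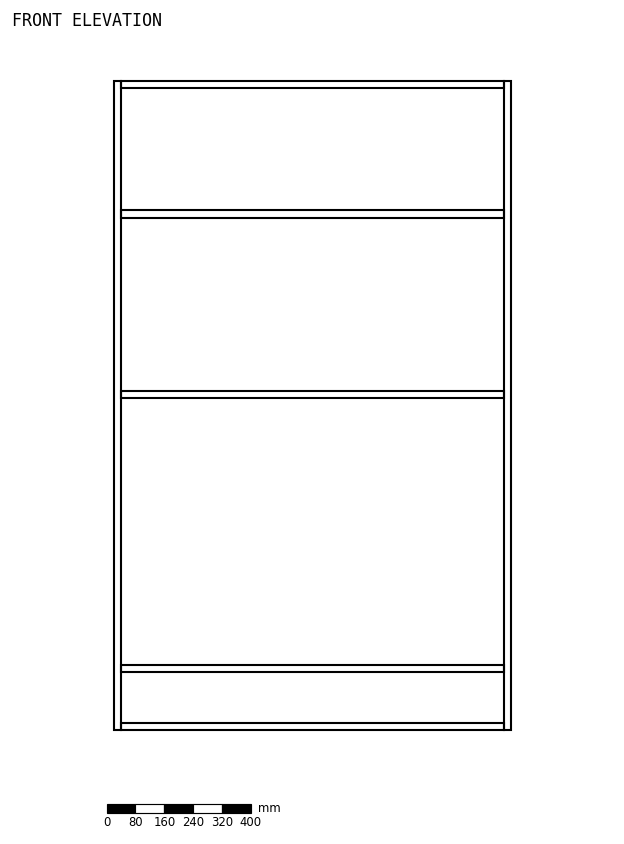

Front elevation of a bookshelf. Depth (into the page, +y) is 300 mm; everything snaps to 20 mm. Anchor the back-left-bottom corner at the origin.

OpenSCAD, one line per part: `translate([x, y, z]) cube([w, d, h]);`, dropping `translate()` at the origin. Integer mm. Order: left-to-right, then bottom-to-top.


cube([20, 300, 1800]);
translate([20, 0, 0]) cube([1060, 300, 20]);
translate([20, 0, 160]) cube([1060, 300, 20]);
translate([20, 0, 920]) cube([1060, 300, 20]);
translate([20, 0, 1420]) cube([1060, 300, 20]);
translate([20, 0, 1780]) cube([1060, 300, 20]);
translate([1080, 0, 0]) cube([20, 300, 1800]);
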